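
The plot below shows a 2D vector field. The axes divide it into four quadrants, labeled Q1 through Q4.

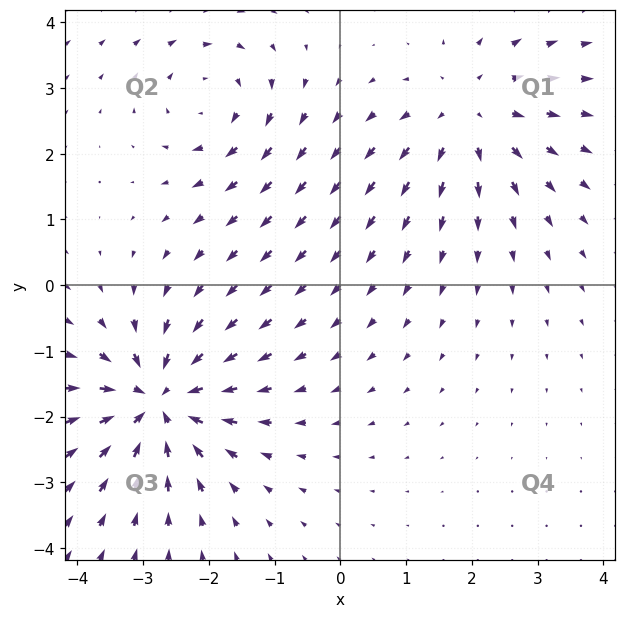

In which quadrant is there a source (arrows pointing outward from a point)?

The source sits at approximately (2.0, 2.6), which lies in quadrant Q1. The divergence there is about +4, positive as expected for a source.

Q1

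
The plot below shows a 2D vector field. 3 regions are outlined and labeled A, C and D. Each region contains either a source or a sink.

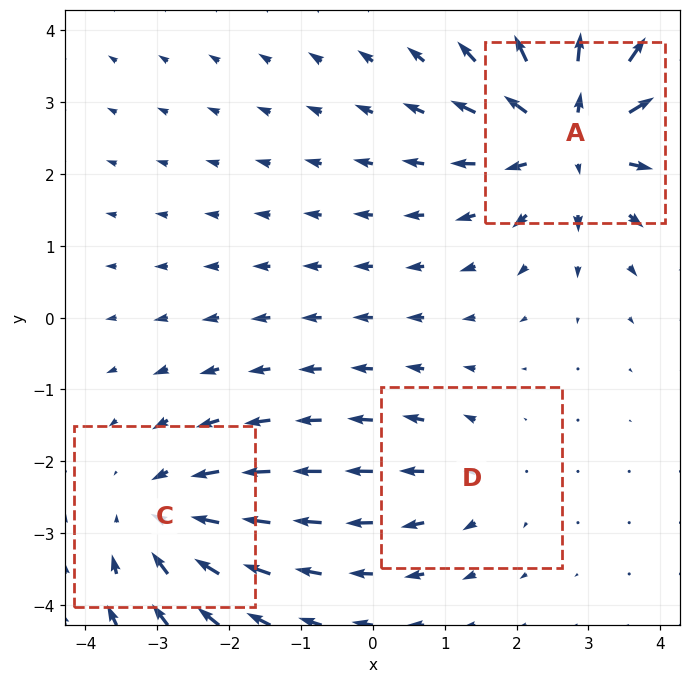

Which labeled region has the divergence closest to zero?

D

Divergence at each region's feature centre — A: about +5, C: about -3, D: about +2. Region D is closest to zero.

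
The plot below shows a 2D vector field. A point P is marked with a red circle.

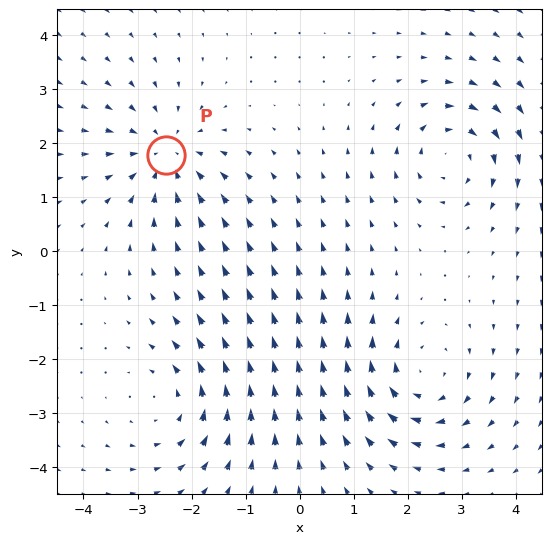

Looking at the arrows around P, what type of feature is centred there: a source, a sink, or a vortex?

sink

At P (-2.5, 1.8) the arrows converge inward. Divergence about -5, curl ≈0 — negative divergence with near-zero curl is a sink.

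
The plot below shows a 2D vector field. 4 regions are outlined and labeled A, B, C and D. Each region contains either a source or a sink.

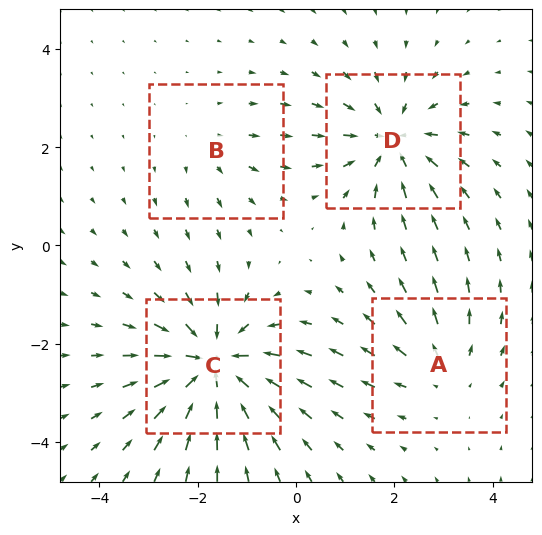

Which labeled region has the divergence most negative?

Divergence at each region's feature centre — A: about +3, B: about +2, C: about -7, D: about -5. Region C is most negative.

C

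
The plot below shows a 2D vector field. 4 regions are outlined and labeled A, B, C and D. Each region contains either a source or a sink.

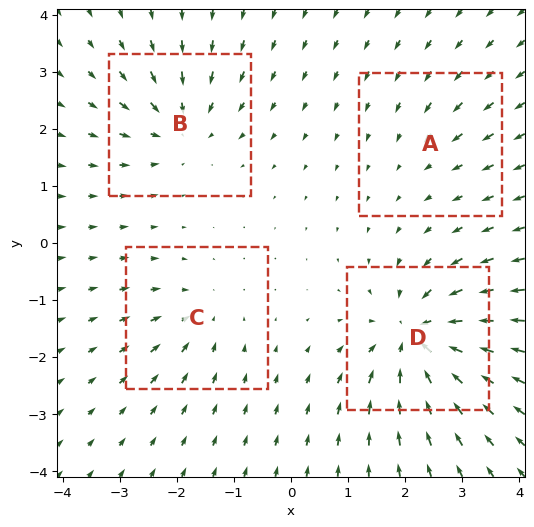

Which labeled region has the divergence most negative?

Divergence at each region's feature centre — A: about -2, B: about -5, C: about -4, D: about -9. Region D is most negative.

D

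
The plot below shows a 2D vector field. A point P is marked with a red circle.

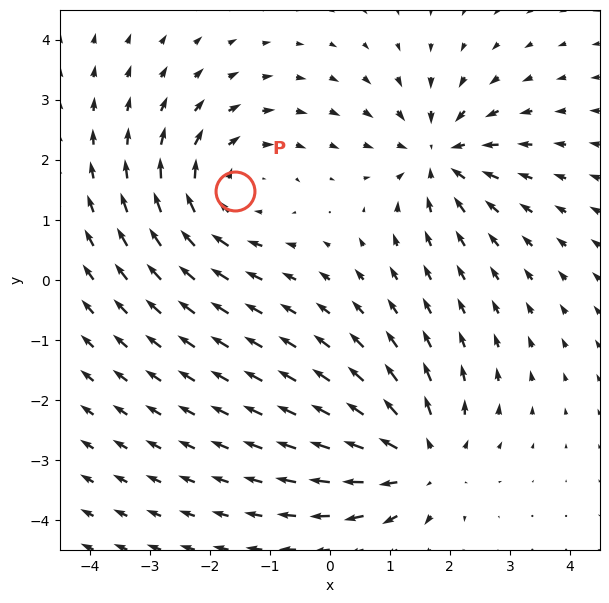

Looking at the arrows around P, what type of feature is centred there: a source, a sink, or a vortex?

At P (-1.6, 1.5) the arrows circulate clockwise. Divergence ≈0, curl about -4 — near-zero divergence with nonzero curl is a vortex.

vortex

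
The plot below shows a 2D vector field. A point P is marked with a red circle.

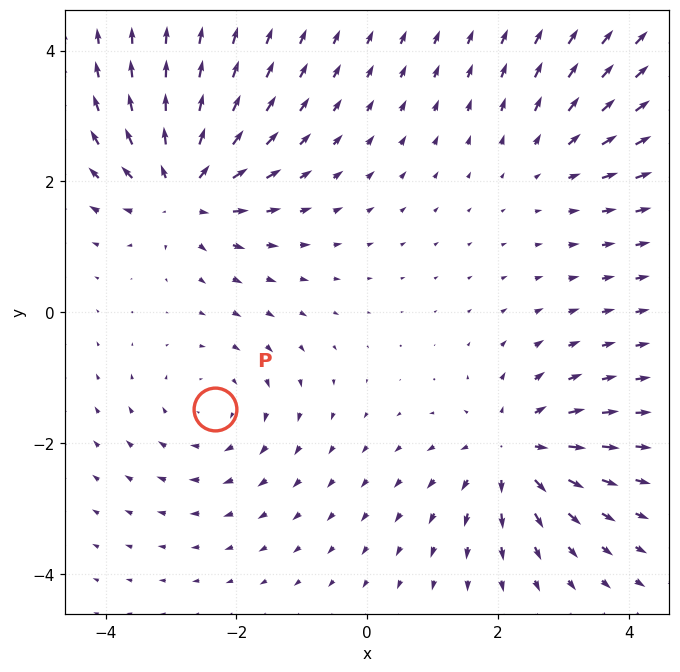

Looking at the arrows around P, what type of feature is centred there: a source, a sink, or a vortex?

At P (-2.3, -1.5) the arrows circulate clockwise. Divergence ≈0, curl about -3 — near-zero divergence with nonzero curl is a vortex.

vortex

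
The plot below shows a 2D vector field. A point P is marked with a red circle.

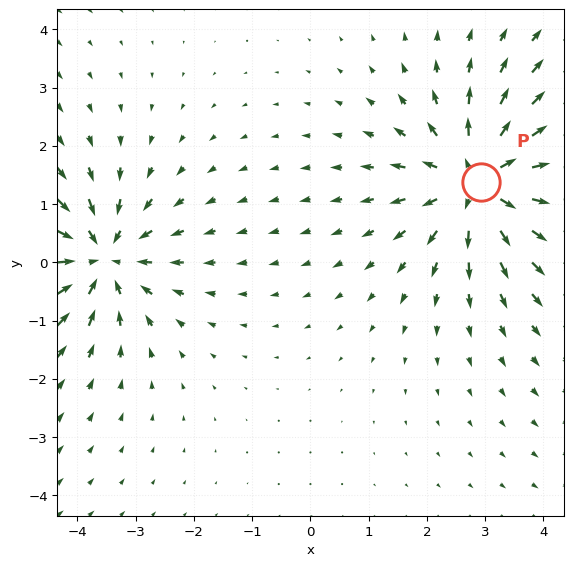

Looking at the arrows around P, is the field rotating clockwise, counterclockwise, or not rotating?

not rotating

Near P at (2.9, 1.4) the arrows show no circulation. The curl there is ≈0.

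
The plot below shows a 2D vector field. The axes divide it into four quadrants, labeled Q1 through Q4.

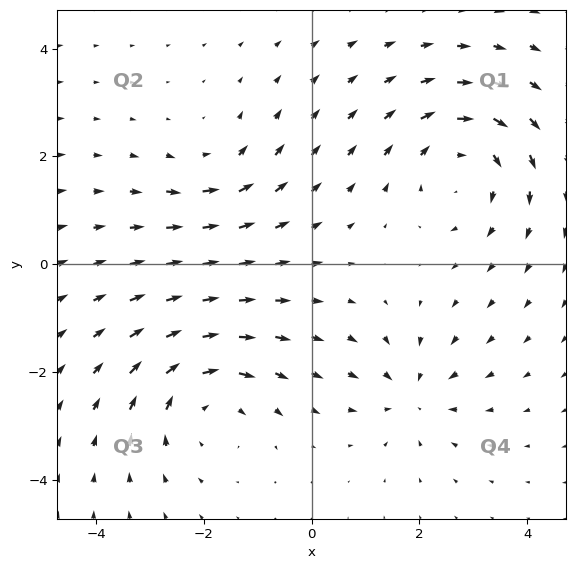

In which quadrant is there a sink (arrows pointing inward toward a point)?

Q4

The sink sits at approximately (1.9, -2.4), which lies in quadrant Q4. The divergence there is about -4, negative as expected for a sink.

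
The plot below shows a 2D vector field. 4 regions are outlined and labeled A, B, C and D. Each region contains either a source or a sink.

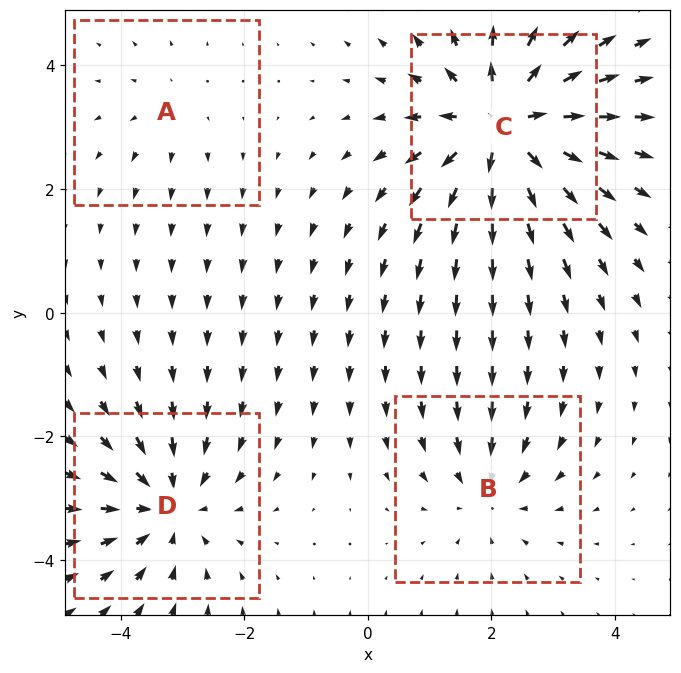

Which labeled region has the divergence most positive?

Divergence at each region's feature centre — A: about +2, B: about -3, C: about +7, D: about -4. Region C is most positive.

C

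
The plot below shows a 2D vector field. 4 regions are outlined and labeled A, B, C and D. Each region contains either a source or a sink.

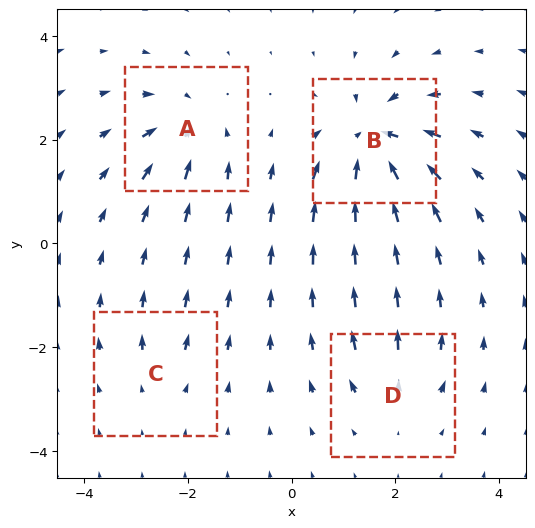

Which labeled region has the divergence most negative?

Divergence at each region's feature centre — A: about -6, B: about -9, C: about +3, D: about +4. Region B is most negative.

B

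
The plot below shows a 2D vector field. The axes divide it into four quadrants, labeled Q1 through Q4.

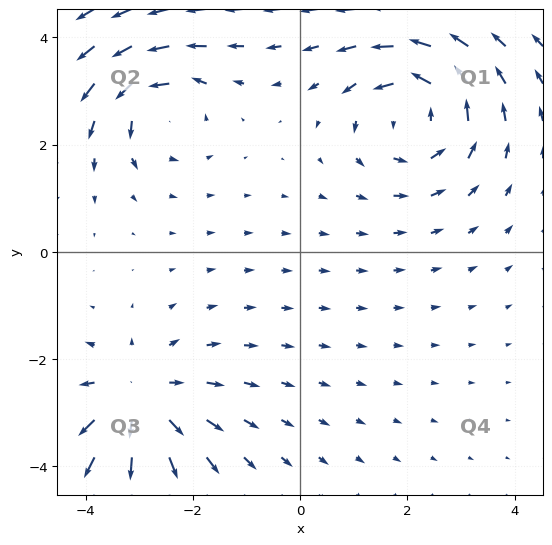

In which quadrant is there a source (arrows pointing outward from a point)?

Q3

The source sits at approximately (-3.1, -2.8), which lies in quadrant Q3. The divergence there is about +3, positive as expected for a source.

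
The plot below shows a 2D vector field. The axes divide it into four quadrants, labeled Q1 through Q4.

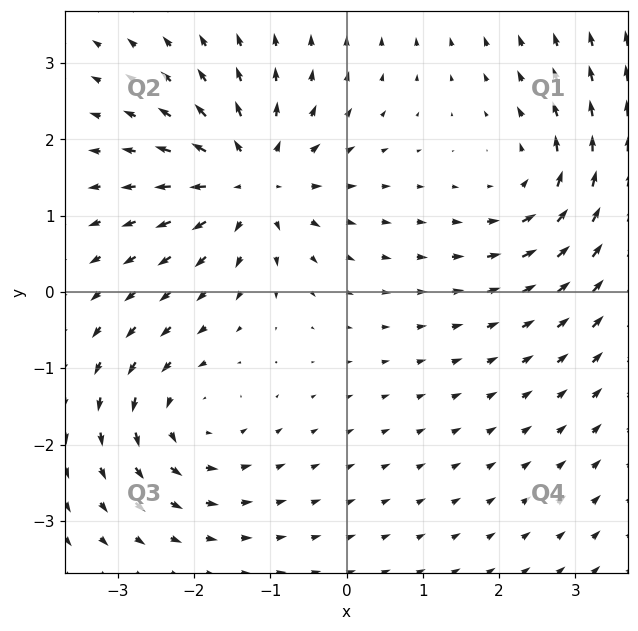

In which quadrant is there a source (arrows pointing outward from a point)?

Q2

The source sits at approximately (-1.2, 1.5), which lies in quadrant Q2. The divergence there is about +6, positive as expected for a source.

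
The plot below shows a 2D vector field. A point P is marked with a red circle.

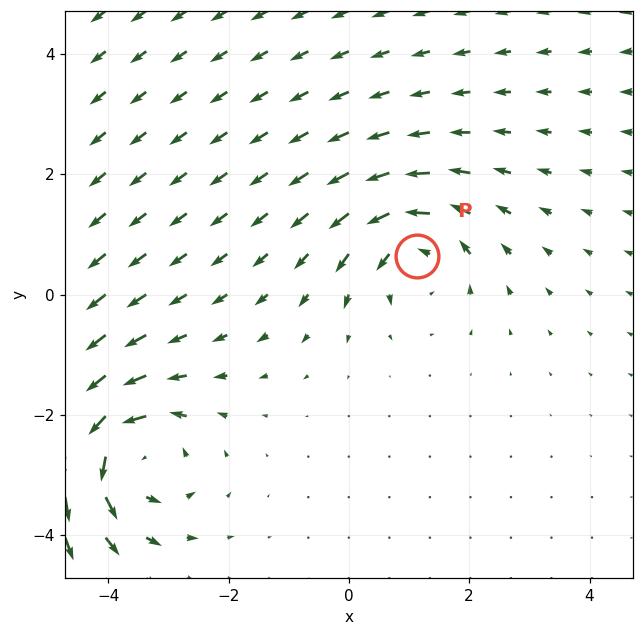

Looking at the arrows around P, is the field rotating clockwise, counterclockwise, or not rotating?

Near P at (1.1, 0.6) the arrows circulate counterclockwise. The curl (z-component) there is about +4; positive curl means counterclockwise rotation.

counterclockwise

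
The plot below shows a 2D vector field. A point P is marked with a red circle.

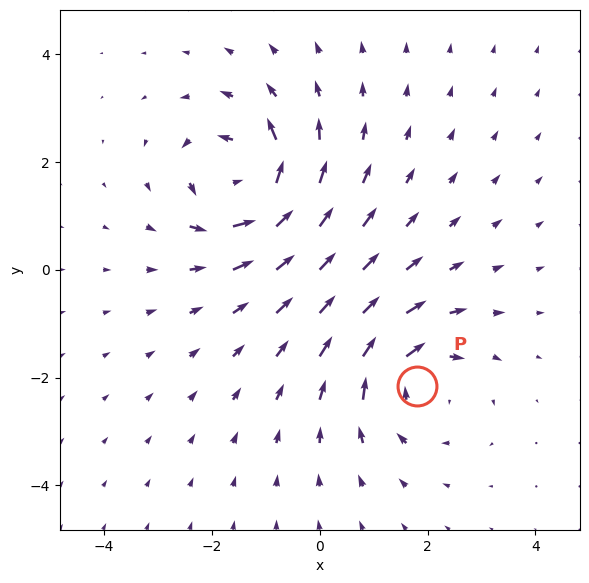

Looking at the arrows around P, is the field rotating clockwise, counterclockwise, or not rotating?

Near P at (1.8, -2.2) the arrows circulate clockwise. The curl (z-component) there is about -4; negative curl means clockwise rotation.

clockwise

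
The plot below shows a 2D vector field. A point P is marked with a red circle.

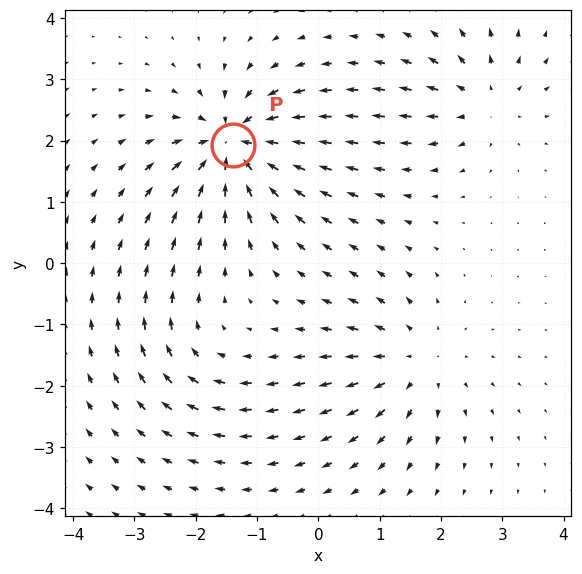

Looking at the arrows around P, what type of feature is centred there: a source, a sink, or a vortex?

At P (-1.4, 1.9) the arrows converge inward. Divergence about -7, curl ≈0 — negative divergence with near-zero curl is a sink.

sink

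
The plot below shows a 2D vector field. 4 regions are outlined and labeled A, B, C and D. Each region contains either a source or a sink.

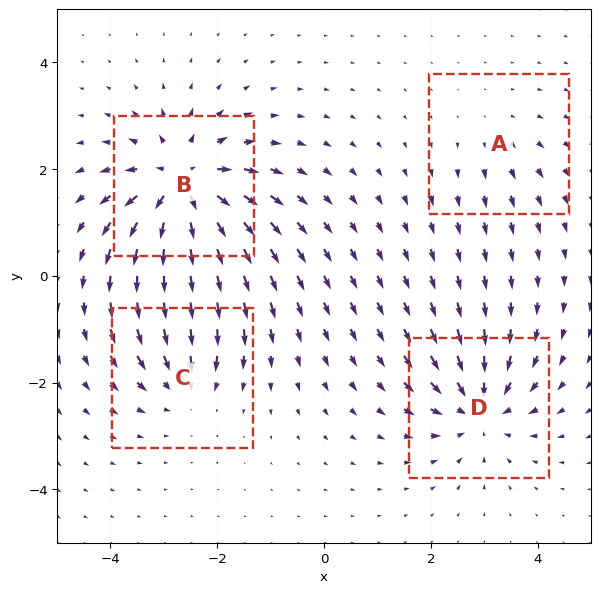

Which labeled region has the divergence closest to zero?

Divergence at each region's feature centre — A: about +2, B: about +8, C: about -4, D: about -5. Region A is closest to zero.

A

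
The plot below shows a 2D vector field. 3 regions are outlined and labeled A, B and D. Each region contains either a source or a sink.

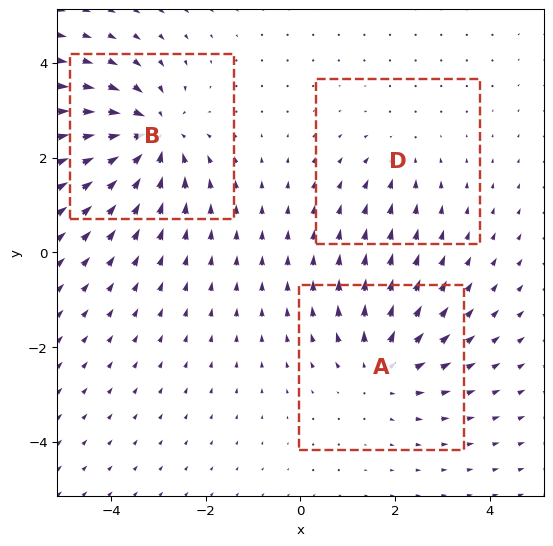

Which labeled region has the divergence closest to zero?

D

Divergence at each region's feature centre — A: about +3, B: about -4, D: about -2. Region D is closest to zero.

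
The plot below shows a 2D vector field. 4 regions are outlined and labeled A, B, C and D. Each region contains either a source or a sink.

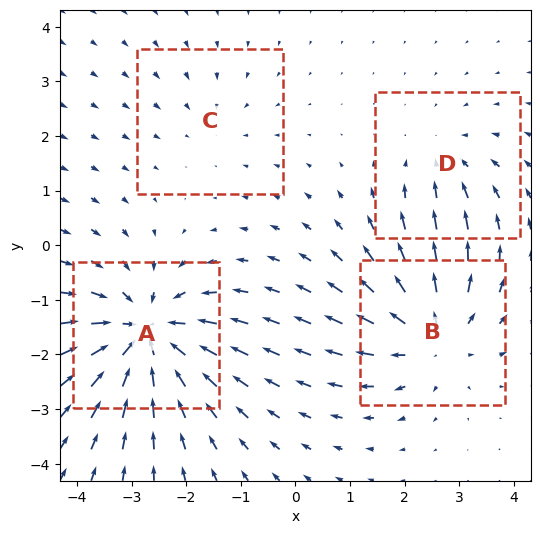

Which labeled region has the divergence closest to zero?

C

Divergence at each region's feature centre — A: about -6, B: about +5, C: about -2, D: about -3. Region C is closest to zero.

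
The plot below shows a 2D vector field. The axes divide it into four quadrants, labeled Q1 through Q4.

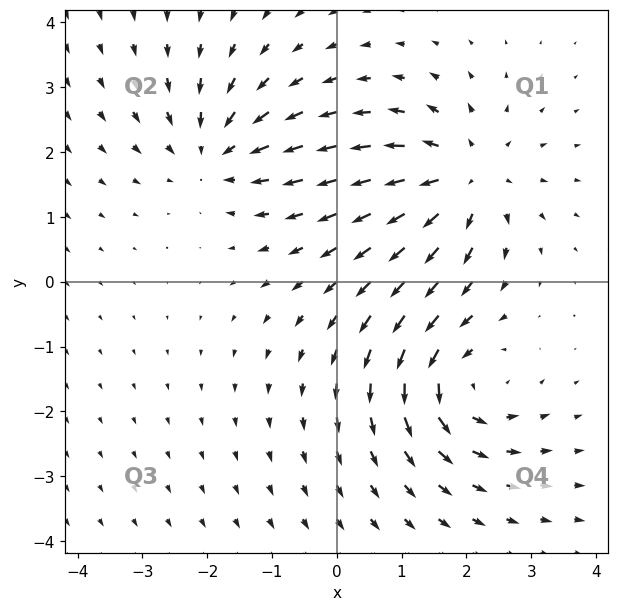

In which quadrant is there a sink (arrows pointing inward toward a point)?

The sink sits at approximately (-1.9, 2.0), which lies in quadrant Q2. The divergence there is about -4, negative as expected for a sink.

Q2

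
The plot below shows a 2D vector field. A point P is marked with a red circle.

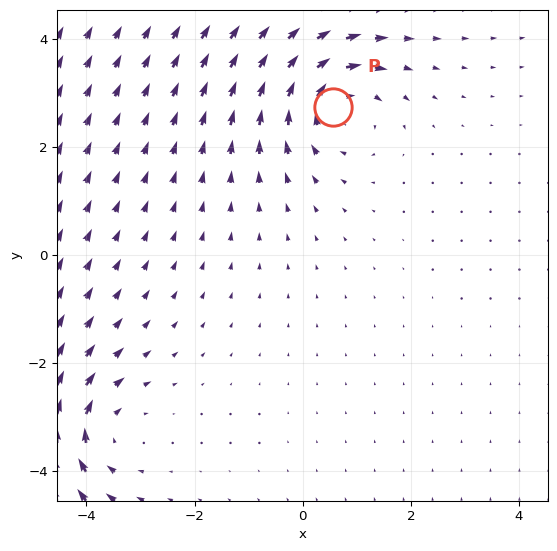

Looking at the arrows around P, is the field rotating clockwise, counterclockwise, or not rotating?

Near P at (0.6, 2.7) the arrows circulate clockwise. The curl (z-component) there is about -4; negative curl means clockwise rotation.

clockwise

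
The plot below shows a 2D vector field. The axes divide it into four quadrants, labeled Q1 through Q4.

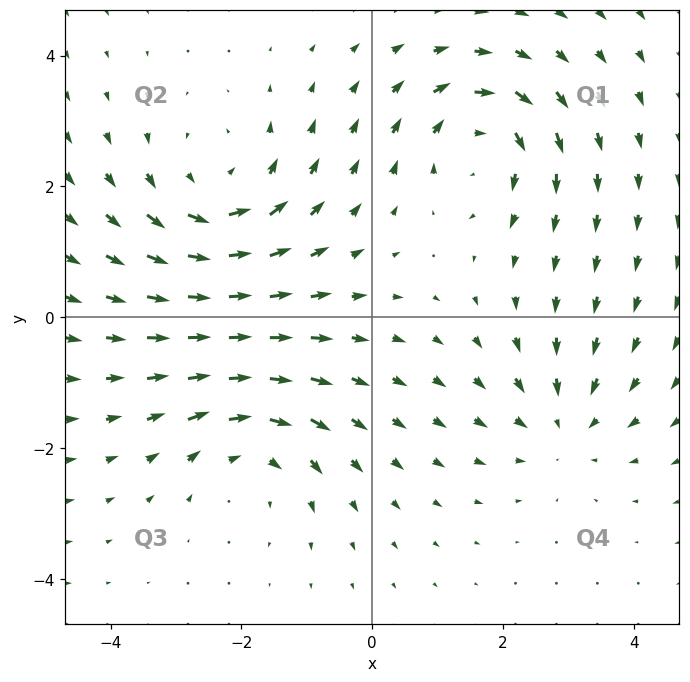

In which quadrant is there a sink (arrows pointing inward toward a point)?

The sink sits at approximately (2.9, -1.6), which lies in quadrant Q4. The divergence there is about -3, negative as expected for a sink.

Q4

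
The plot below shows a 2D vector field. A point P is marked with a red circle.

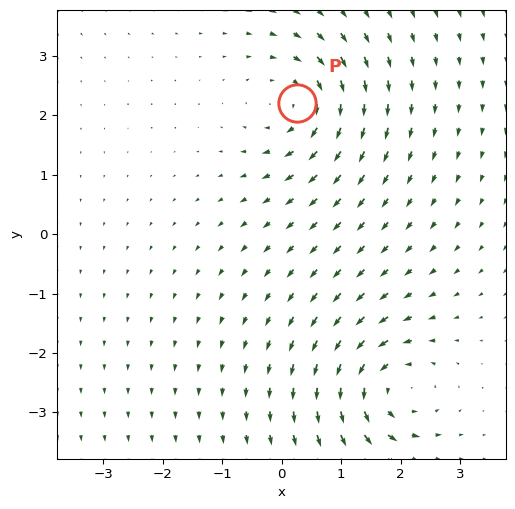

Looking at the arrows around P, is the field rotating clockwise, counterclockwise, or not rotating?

Near P at (0.3, 2.2) the arrows circulate clockwise. The curl (z-component) there is about -3; negative curl means clockwise rotation.

clockwise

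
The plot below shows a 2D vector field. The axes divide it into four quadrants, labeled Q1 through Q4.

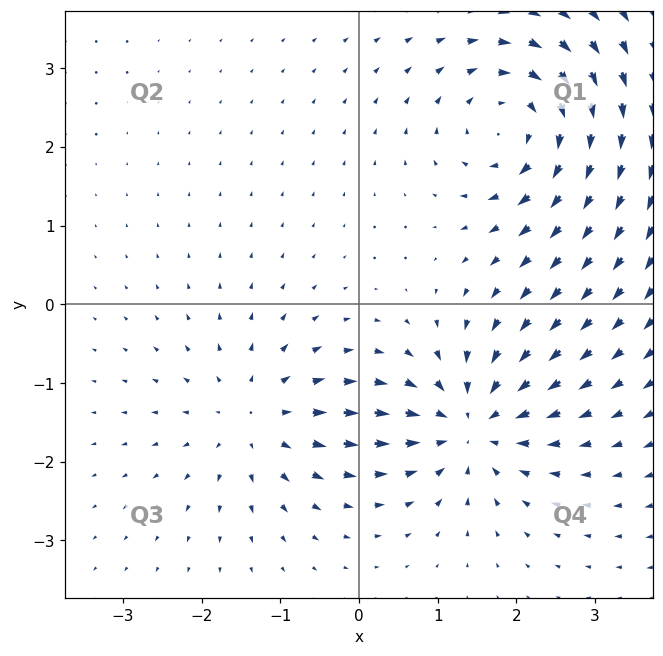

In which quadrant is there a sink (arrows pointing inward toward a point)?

Q4

The sink sits at approximately (1.4, -1.5), which lies in quadrant Q4. The divergence there is about -5, negative as expected for a sink.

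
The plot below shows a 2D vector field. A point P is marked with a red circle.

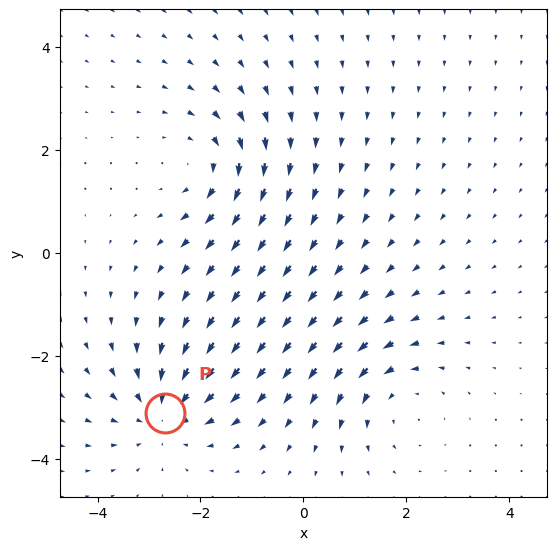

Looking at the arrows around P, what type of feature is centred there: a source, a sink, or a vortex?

sink

At P (-2.7, -3.1) the arrows converge inward. Divergence about -5, curl ≈0 — negative divergence with near-zero curl is a sink.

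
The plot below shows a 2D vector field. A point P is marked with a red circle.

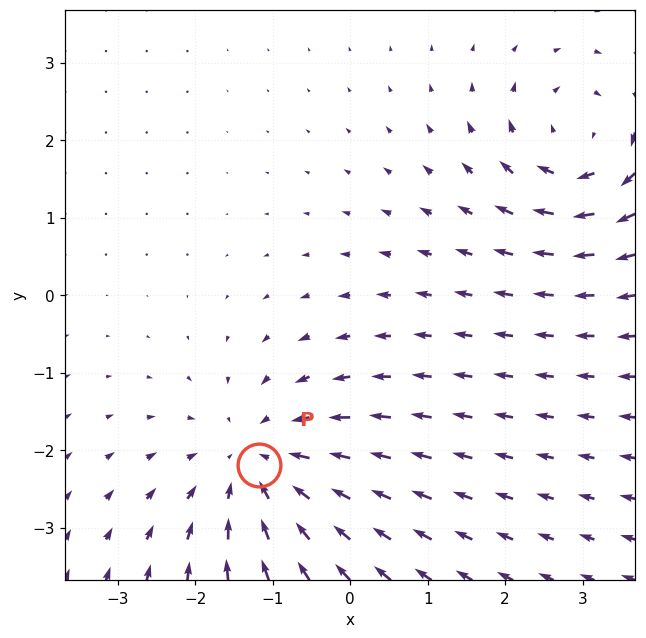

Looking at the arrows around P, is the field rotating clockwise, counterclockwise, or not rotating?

not rotating

Near P at (-1.2, -2.2) the arrows show no circulation. The curl there is ≈0.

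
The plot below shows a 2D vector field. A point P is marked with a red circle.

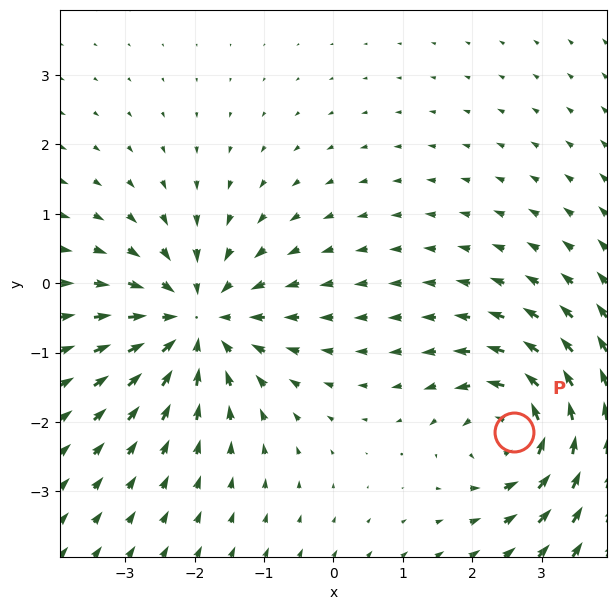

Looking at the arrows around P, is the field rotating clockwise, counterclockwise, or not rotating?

counterclockwise

Near P at (2.6, -2.1) the arrows circulate counterclockwise. The curl (z-component) there is about +4; positive curl means counterclockwise rotation.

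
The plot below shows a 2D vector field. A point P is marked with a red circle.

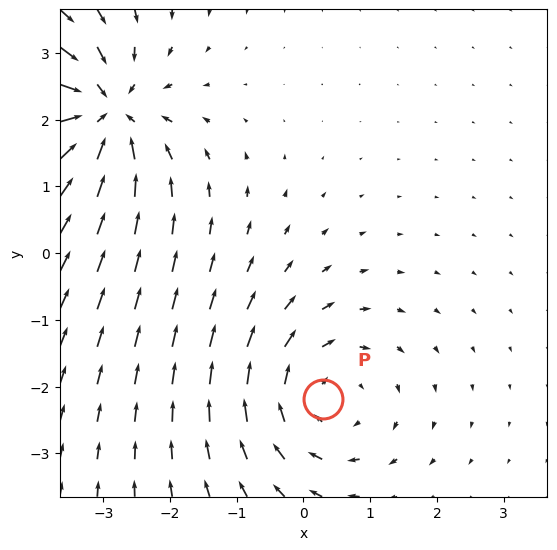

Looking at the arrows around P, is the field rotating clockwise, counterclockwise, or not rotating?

clockwise

Near P at (0.3, -2.2) the arrows circulate clockwise. The curl (z-component) there is about -3; negative curl means clockwise rotation.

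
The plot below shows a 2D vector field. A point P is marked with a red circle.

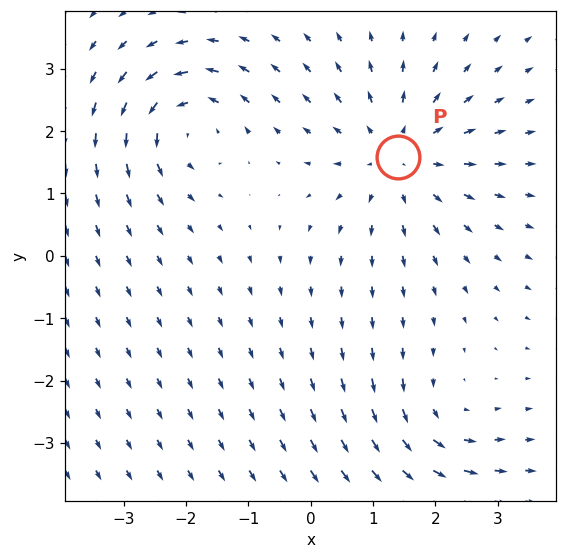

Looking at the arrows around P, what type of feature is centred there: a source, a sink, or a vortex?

At P (1.4, 1.6) the arrows spread outward. Divergence about +4, curl ≈0 — positive divergence with near-zero curl is a source.

source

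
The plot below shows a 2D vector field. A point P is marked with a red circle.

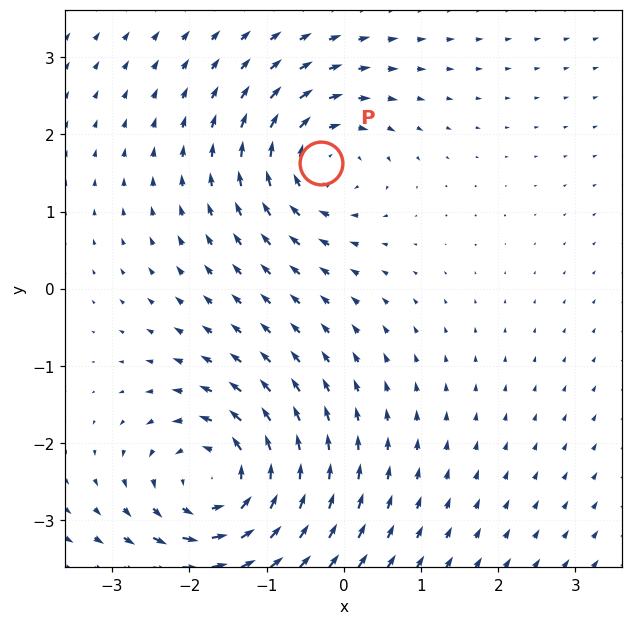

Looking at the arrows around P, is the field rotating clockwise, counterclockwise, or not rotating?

Near P at (-0.3, 1.6) the arrows circulate clockwise. The curl (z-component) there is about -5; negative curl means clockwise rotation.

clockwise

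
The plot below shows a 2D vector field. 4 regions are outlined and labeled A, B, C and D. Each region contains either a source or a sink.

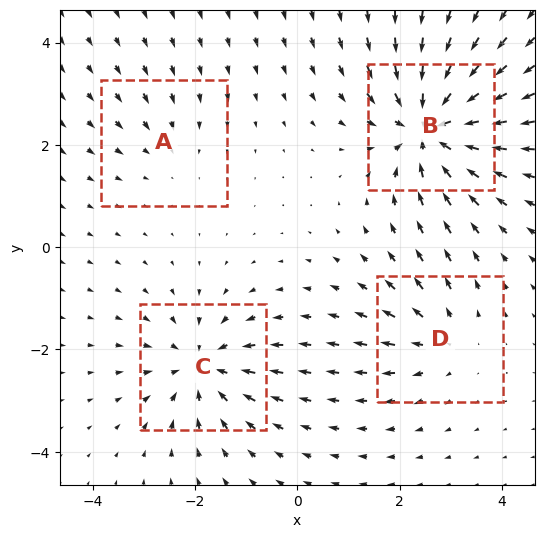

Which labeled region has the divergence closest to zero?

Divergence at each region's feature centre — A: about -2, B: about -8, C: about -5, D: about +4. Region A is closest to zero.

A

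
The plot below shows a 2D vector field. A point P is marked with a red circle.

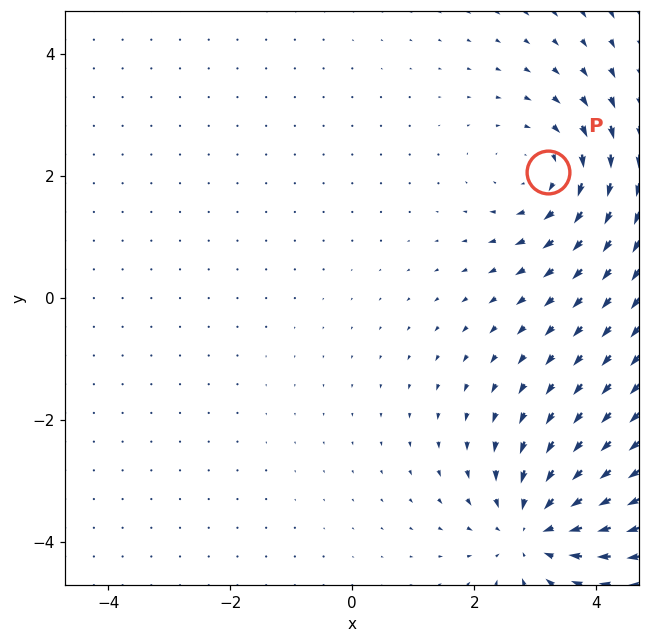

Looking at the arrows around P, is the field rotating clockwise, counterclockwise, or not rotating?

Near P at (3.2, 2.1) the arrows circulate clockwise. The curl (z-component) there is about -4; negative curl means clockwise rotation.

clockwise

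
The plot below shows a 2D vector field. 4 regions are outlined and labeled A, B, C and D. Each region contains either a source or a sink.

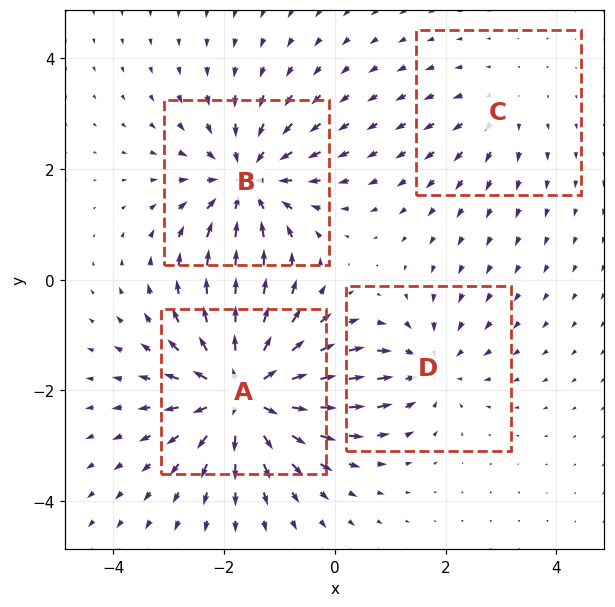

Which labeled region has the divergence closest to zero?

C

Divergence at each region's feature centre — A: about +7, B: about -5, C: about +2, D: about -4. Region C is closest to zero.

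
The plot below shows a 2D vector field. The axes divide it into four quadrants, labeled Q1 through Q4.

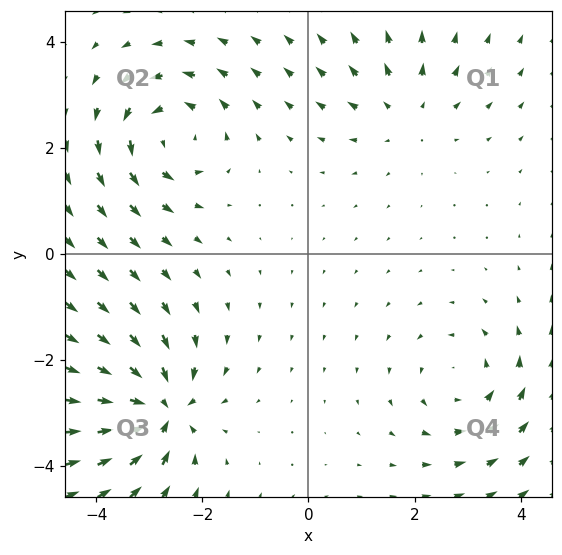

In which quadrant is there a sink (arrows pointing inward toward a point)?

Q3

The sink sits at approximately (-2.8, -2.9), which lies in quadrant Q3. The divergence there is about -7, negative as expected for a sink.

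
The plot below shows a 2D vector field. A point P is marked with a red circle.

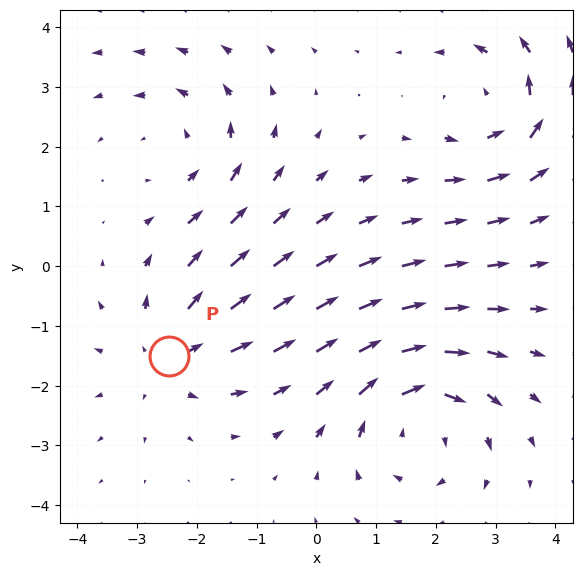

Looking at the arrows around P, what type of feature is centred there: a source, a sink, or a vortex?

At P (-2.5, -1.5) the arrows spread outward. Divergence about +3, curl ≈0 — positive divergence with near-zero curl is a source.

source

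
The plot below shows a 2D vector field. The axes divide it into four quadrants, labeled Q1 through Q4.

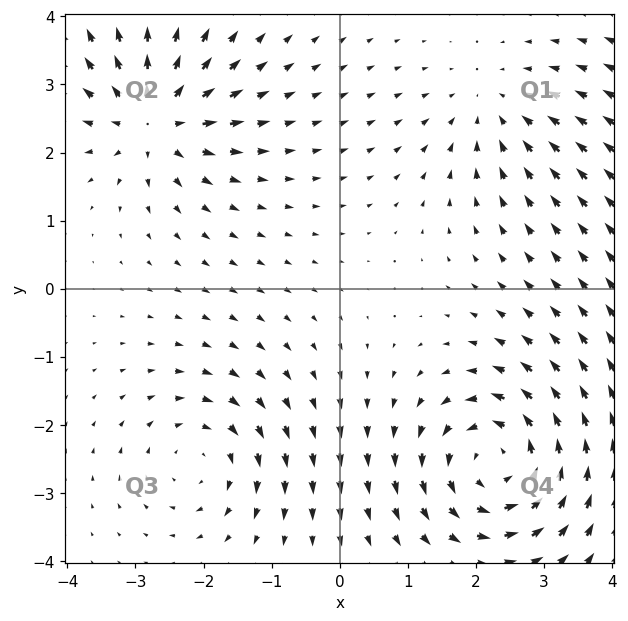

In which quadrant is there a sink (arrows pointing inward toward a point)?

Q1

The sink sits at approximately (2.2, 2.7), which lies in quadrant Q1. The divergence there is about -3, negative as expected for a sink.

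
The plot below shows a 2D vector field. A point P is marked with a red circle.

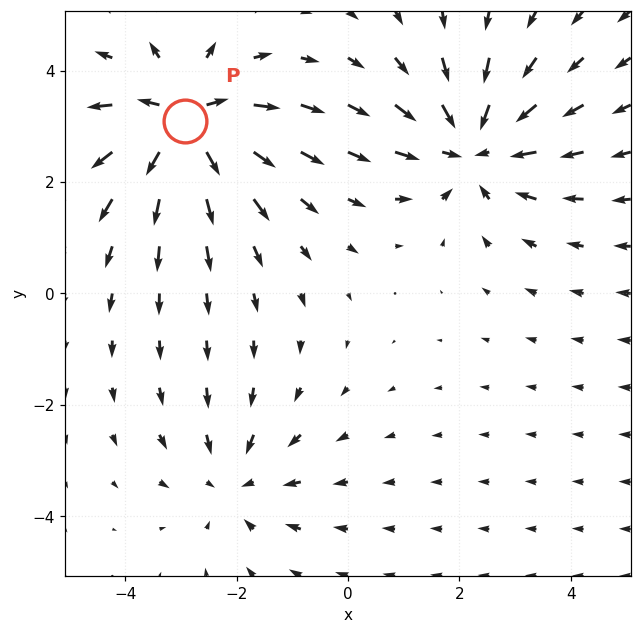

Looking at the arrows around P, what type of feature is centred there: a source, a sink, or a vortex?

source

At P (-2.9, 3.1) the arrows spread outward. Divergence about +6, curl ≈0 — positive divergence with near-zero curl is a source.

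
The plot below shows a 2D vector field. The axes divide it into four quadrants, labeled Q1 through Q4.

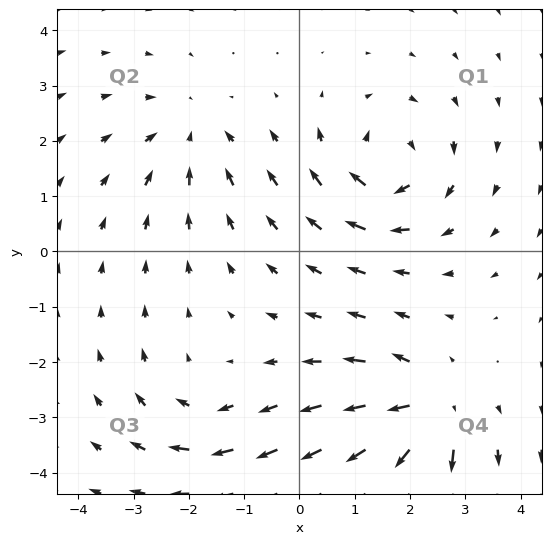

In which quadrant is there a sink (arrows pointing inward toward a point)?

Q2

The sink sits at approximately (-1.9, 2.1), which lies in quadrant Q2. The divergence there is about -3, negative as expected for a sink.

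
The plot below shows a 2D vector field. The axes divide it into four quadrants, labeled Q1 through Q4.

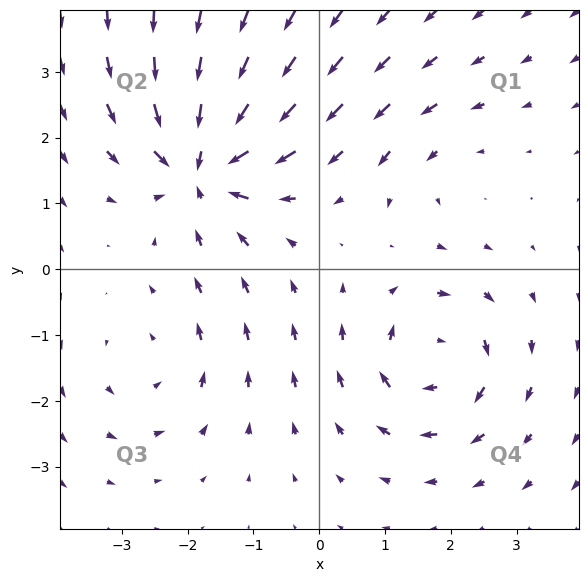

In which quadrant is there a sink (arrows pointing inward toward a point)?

The sink sits at approximately (-1.8, 1.6), which lies in quadrant Q2. The divergence there is about -7, negative as expected for a sink.

Q2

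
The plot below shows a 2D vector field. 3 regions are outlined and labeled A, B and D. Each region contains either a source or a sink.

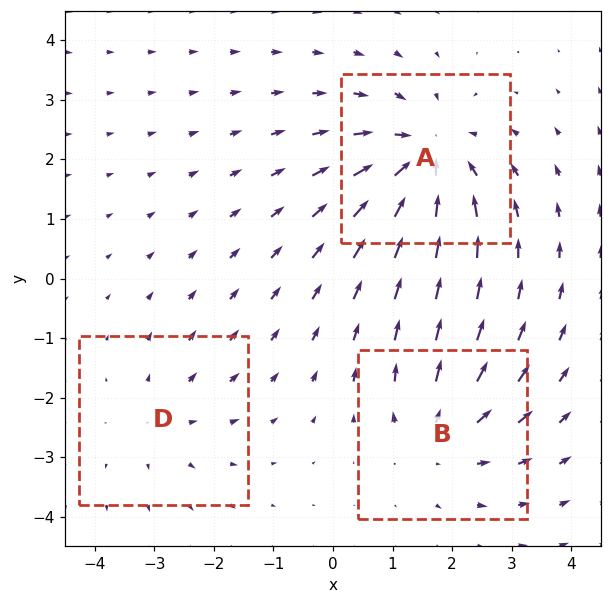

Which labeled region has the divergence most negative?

A

Divergence at each region's feature centre — A: about -4, B: about +3, D: about +2. Region A is most negative.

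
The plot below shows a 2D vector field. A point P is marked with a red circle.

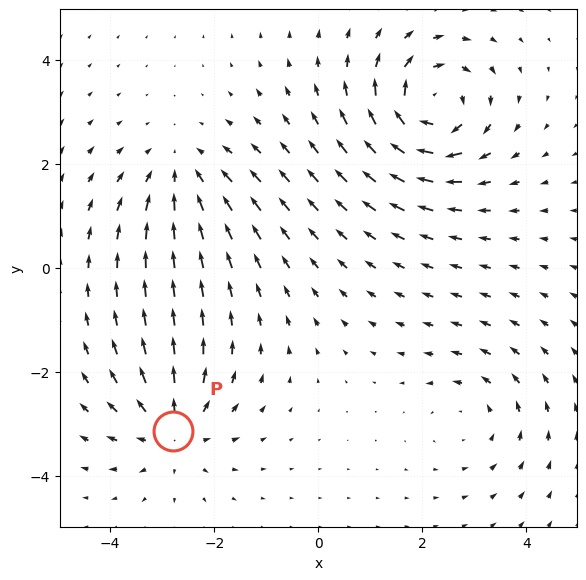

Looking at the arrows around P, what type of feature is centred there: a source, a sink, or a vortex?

source

At P (-2.8, -3.1) the arrows spread outward. Divergence about +4, curl ≈0 — positive divergence with near-zero curl is a source.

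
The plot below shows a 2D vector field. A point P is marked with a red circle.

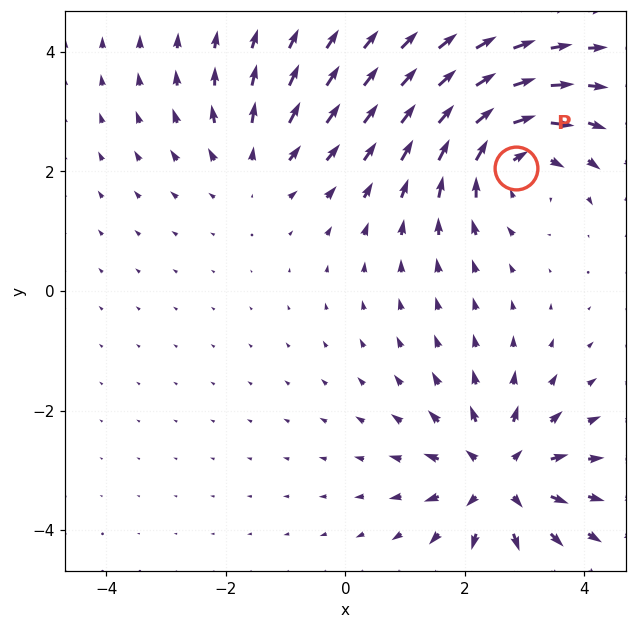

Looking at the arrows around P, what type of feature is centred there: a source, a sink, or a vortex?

vortex

At P (2.9, 2.0) the arrows circulate clockwise. Divergence ≈0, curl about -5 — near-zero divergence with nonzero curl is a vortex.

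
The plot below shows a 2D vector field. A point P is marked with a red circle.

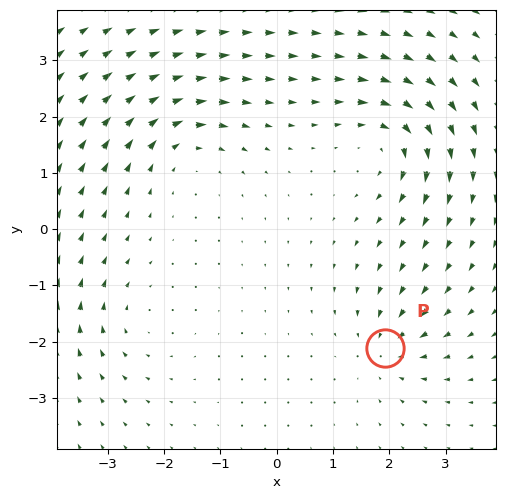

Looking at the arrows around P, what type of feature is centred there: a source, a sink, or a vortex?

At P (1.9, -2.1) the arrows converge inward. Divergence about -4, curl ≈0 — negative divergence with near-zero curl is a sink.

sink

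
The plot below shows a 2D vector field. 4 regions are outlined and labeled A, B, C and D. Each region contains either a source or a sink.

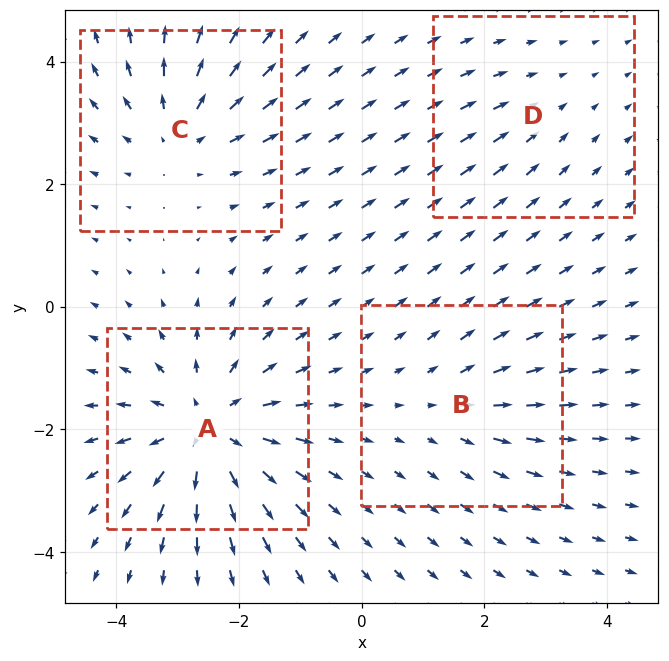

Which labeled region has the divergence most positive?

Divergence at each region's feature centre — A: about +7, B: about +3, C: about +4, D: about -2. Region A is most positive.

A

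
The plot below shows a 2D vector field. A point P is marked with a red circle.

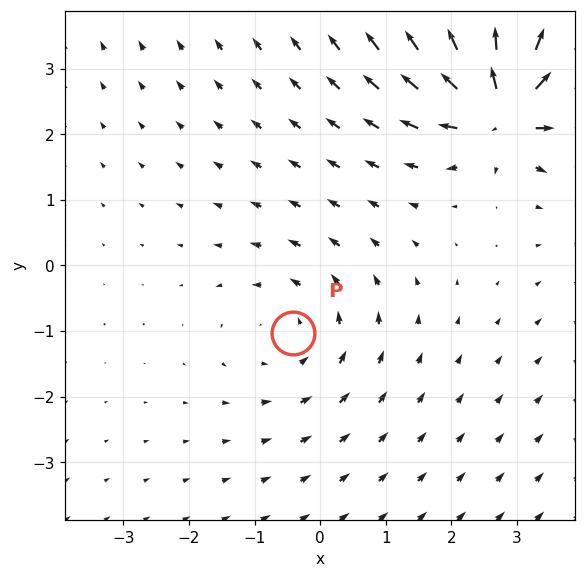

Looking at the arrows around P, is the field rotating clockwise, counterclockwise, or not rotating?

counterclockwise

Near P at (-0.4, -1.0) the arrows circulate counterclockwise. The curl (z-component) there is about +2; positive curl means counterclockwise rotation.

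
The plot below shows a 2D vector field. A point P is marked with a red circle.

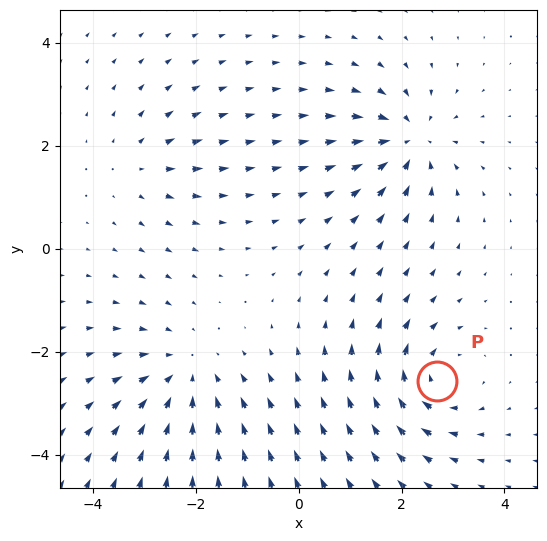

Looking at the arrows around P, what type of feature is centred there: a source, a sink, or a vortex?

vortex

At P (2.7, -2.6) the arrows circulate clockwise. Divergence ≈0, curl about -5 — near-zero divergence with nonzero curl is a vortex.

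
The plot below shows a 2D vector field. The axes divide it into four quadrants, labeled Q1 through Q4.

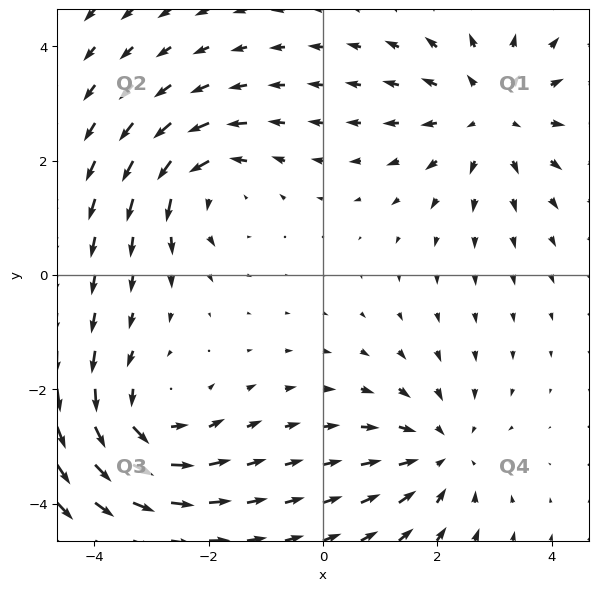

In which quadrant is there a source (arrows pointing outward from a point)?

The source sits at approximately (2.9, 2.8), which lies in quadrant Q1. The divergence there is about +4, positive as expected for a source.

Q1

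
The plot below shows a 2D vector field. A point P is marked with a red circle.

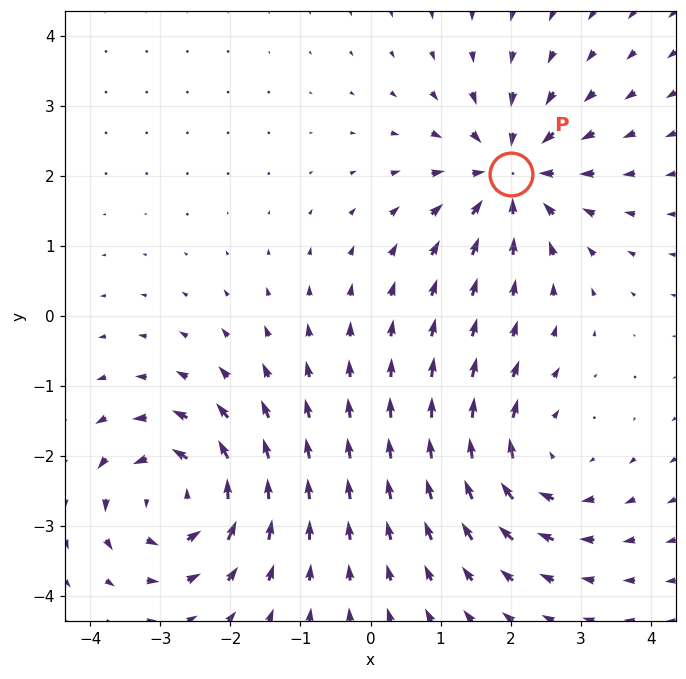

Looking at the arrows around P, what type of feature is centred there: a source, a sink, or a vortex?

sink

At P (2.0, 2.0) the arrows converge inward. Divergence about -4, curl ≈0 — negative divergence with near-zero curl is a sink.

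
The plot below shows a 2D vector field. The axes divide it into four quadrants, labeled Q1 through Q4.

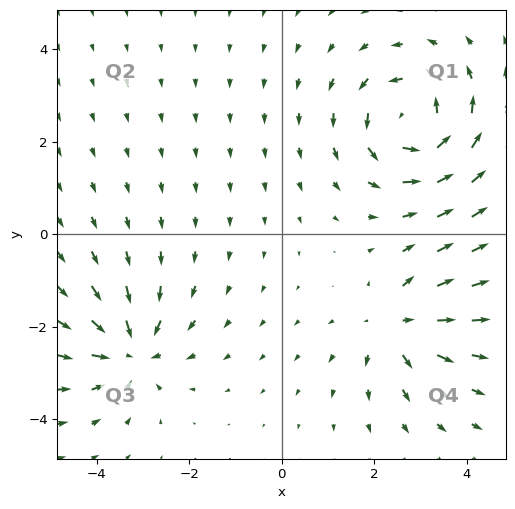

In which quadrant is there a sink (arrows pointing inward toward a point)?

Q3

The sink sits at approximately (-3.3, -2.5), which lies in quadrant Q3. The divergence there is about -5, negative as expected for a sink.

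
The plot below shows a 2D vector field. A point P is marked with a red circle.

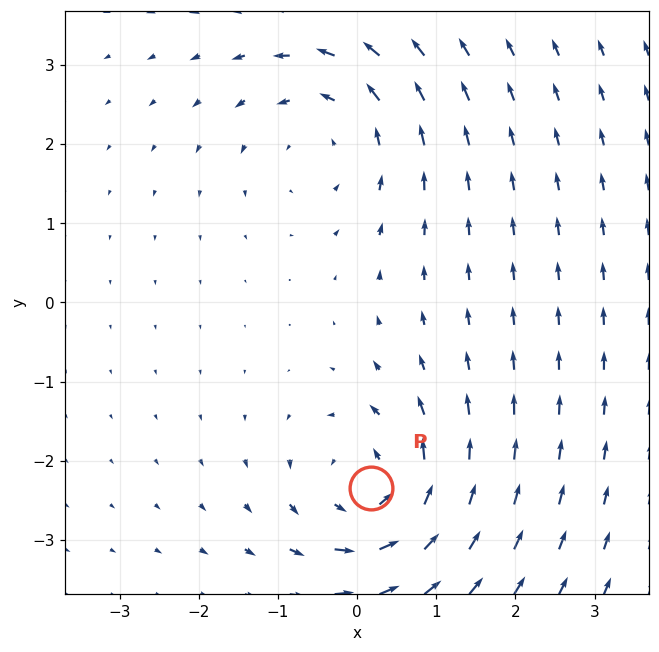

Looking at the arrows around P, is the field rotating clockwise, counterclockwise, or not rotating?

Near P at (0.2, -2.3) the arrows circulate counterclockwise. The curl (z-component) there is about +7; positive curl means counterclockwise rotation.

counterclockwise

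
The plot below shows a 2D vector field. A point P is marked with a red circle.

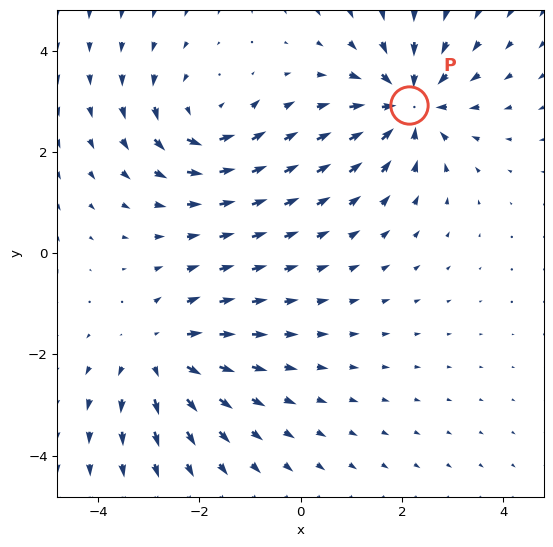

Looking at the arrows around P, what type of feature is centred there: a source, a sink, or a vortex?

sink

At P (2.1, 2.9) the arrows converge inward. Divergence about -5, curl ≈0 — negative divergence with near-zero curl is a sink.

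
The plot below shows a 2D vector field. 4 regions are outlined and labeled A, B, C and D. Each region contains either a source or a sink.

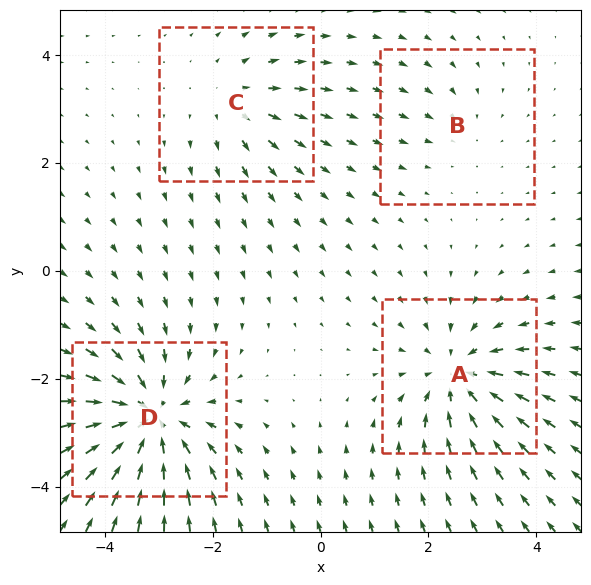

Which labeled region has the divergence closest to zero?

Divergence at each region's feature centre — A: about -5, B: about -2, C: about +3, D: about -7. Region B is closest to zero.

B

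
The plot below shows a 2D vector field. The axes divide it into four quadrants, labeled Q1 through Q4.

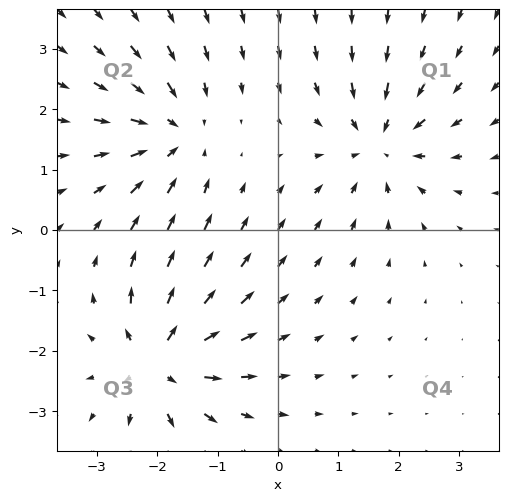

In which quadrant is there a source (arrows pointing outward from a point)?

The source sits at approximately (-2.0, -2.2), which lies in quadrant Q3. The divergence there is about +7, positive as expected for a source.

Q3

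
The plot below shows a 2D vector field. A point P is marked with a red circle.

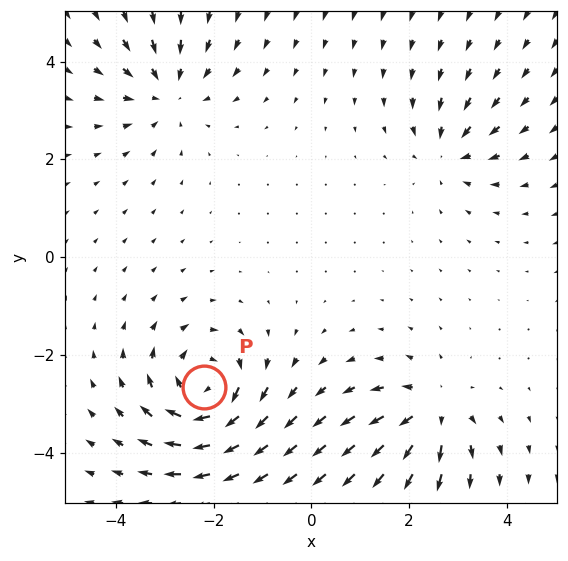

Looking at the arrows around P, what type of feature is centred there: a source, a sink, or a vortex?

At P (-2.2, -2.7) the arrows circulate clockwise. Divergence ≈0, curl about -6 — near-zero divergence with nonzero curl is a vortex.

vortex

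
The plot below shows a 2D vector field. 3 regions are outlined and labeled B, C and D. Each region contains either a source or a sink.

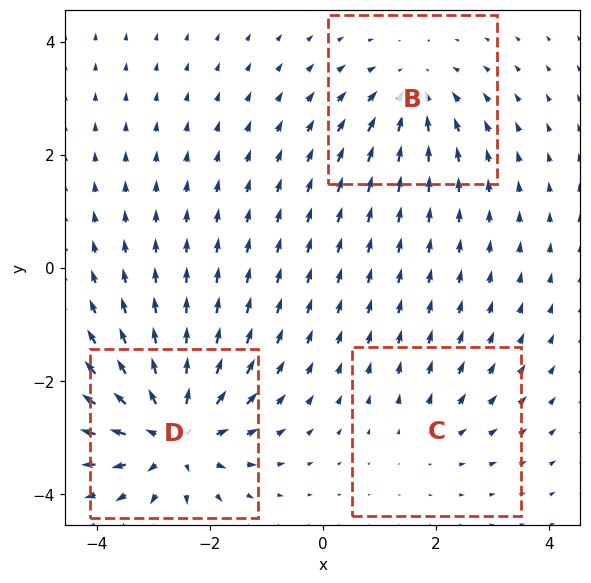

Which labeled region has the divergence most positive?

D

Divergence at each region's feature centre — B: about -3, C: about +2, D: about +5. Region D is most positive.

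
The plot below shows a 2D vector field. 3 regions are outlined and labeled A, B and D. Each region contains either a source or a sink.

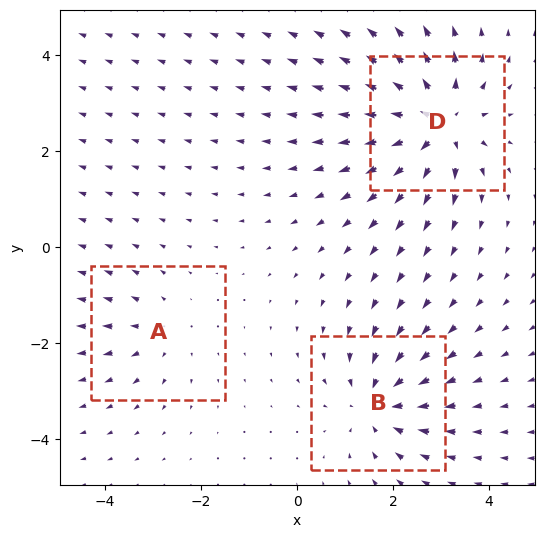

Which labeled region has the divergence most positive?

Divergence at each region's feature centre — A: about +2, B: about -4, D: about +5. Region D is most positive.

D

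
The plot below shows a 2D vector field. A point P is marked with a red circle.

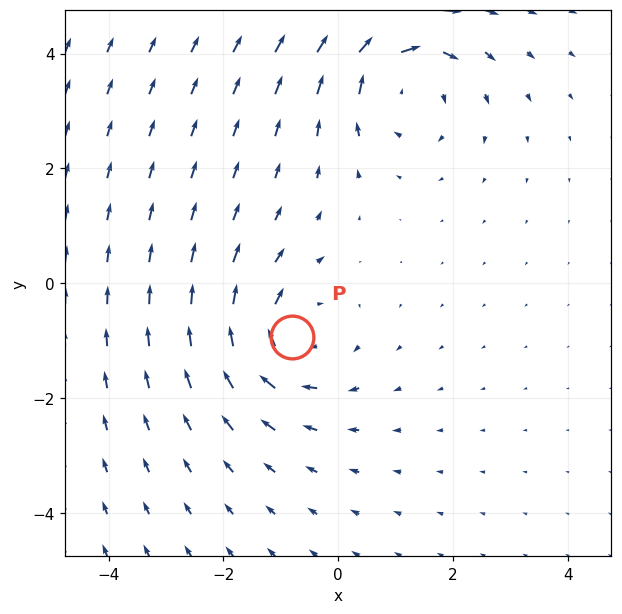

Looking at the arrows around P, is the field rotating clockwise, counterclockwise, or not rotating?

Near P at (-0.8, -0.9) the arrows circulate clockwise. The curl (z-component) there is about -3; negative curl means clockwise rotation.

clockwise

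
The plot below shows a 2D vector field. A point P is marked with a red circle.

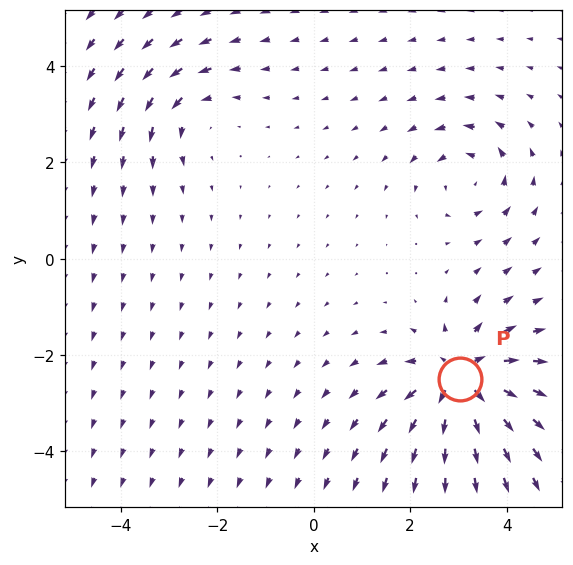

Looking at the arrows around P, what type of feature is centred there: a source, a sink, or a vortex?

source

At P (3.0, -2.5) the arrows spread outward. Divergence about +6, curl ≈0 — positive divergence with near-zero curl is a source.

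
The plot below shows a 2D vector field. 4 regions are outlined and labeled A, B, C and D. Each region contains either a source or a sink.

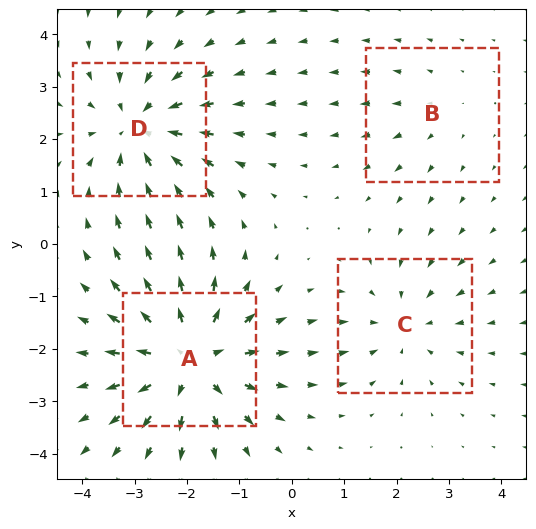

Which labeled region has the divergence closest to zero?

Divergence at each region's feature centre — A: about +6, B: about +2, C: about -3, D: about -5. Region B is closest to zero.

B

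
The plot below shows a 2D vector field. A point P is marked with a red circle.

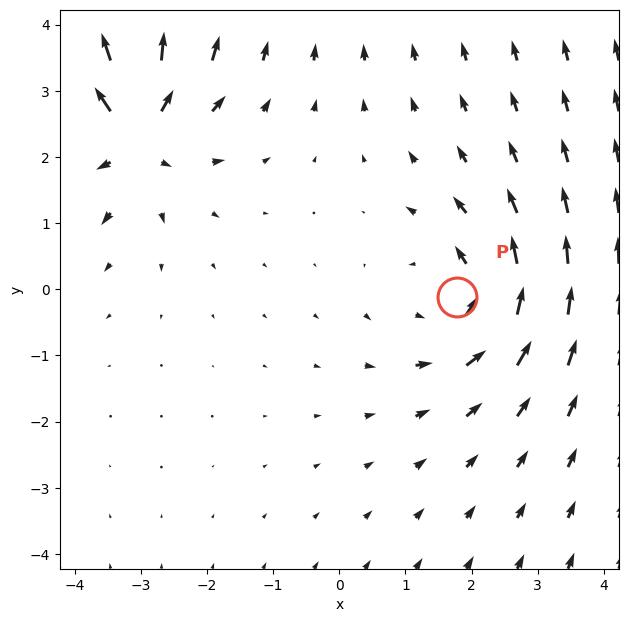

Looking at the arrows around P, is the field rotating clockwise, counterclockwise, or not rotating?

Near P at (1.8, -0.1) the arrows circulate counterclockwise. The curl (z-component) there is about +3; positive curl means counterclockwise rotation.

counterclockwise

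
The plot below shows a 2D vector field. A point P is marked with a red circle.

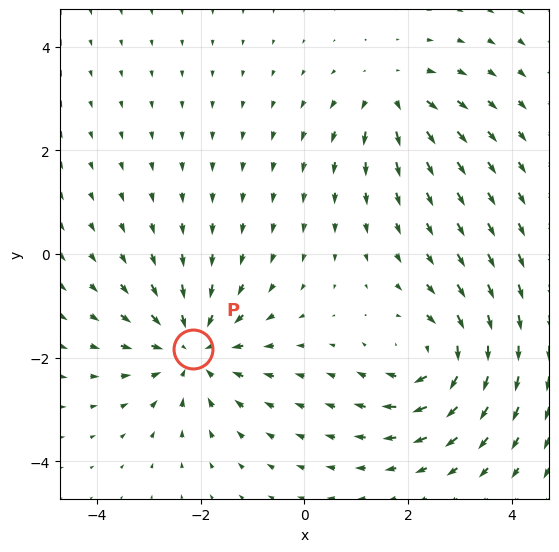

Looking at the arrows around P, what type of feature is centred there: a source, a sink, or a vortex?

At P (-2.2, -1.8) the arrows converge inward. Divergence about -4, curl ≈0 — negative divergence with near-zero curl is a sink.

sink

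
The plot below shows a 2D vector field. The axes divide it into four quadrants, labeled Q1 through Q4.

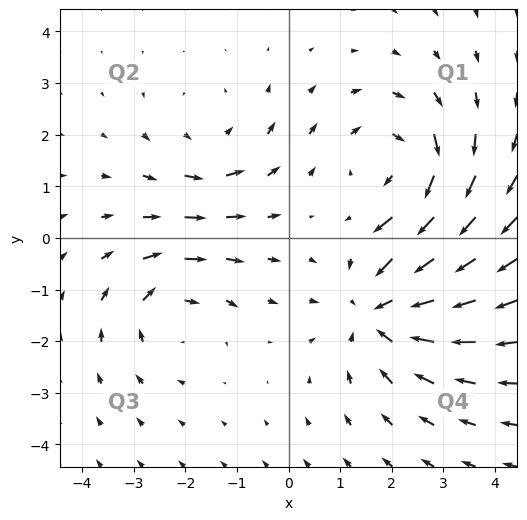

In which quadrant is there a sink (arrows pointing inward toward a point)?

Q4

The sink sits at approximately (1.8, -1.4), which lies in quadrant Q4. The divergence there is about -4, negative as expected for a sink.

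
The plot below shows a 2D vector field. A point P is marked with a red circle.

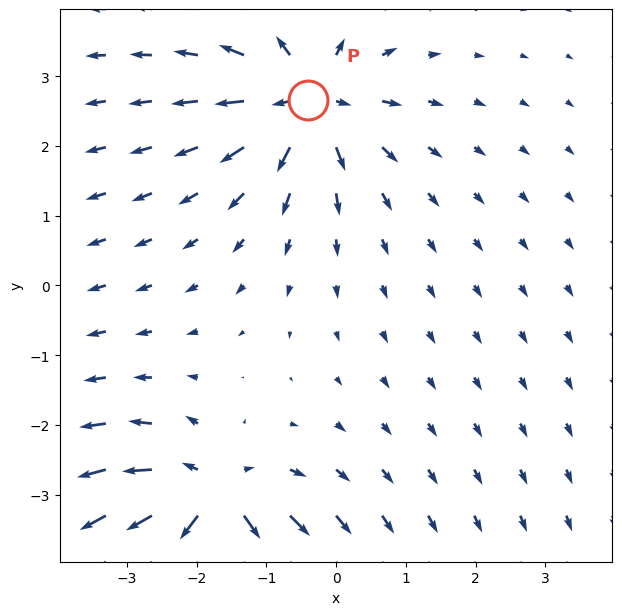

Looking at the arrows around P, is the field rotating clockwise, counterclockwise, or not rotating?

not rotating

Near P at (-0.4, 2.7) the arrows show no circulation. The curl there is ≈0.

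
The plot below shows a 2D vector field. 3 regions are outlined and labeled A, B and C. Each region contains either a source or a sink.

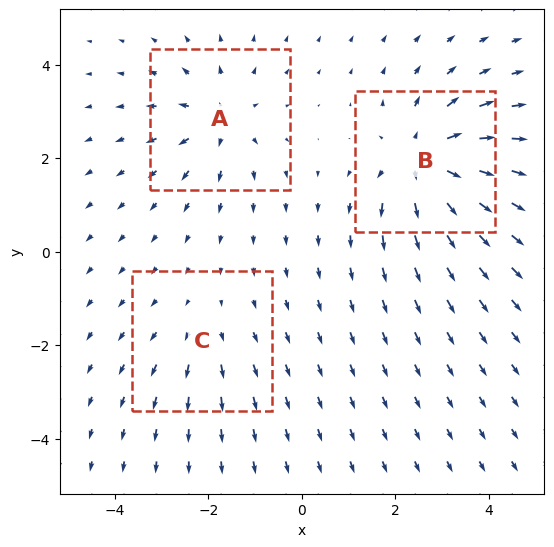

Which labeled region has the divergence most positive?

B

Divergence at each region's feature centre — A: about +4, B: about +5, C: about +2. Region B is most positive.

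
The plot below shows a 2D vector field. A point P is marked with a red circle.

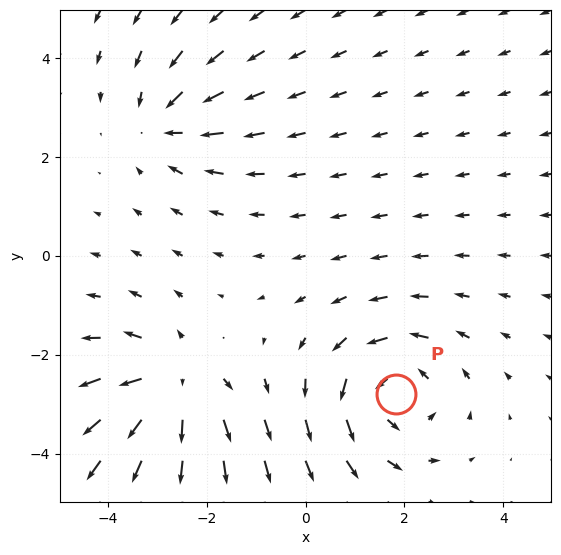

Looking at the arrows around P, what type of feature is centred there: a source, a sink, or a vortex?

vortex

At P (1.8, -2.8) the arrows circulate counterclockwise. Divergence ≈0, curl about +4 — near-zero divergence with nonzero curl is a vortex.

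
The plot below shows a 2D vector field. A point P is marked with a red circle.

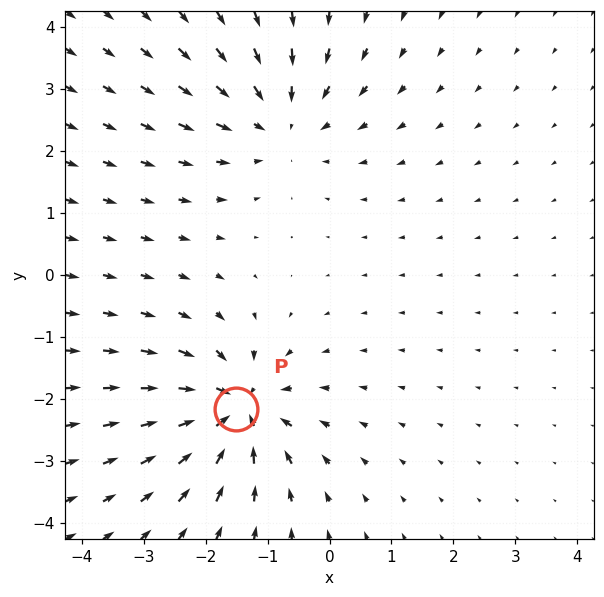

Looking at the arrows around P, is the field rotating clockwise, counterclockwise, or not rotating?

not rotating

Near P at (-1.5, -2.2) the arrows show no circulation. The curl there is ≈0.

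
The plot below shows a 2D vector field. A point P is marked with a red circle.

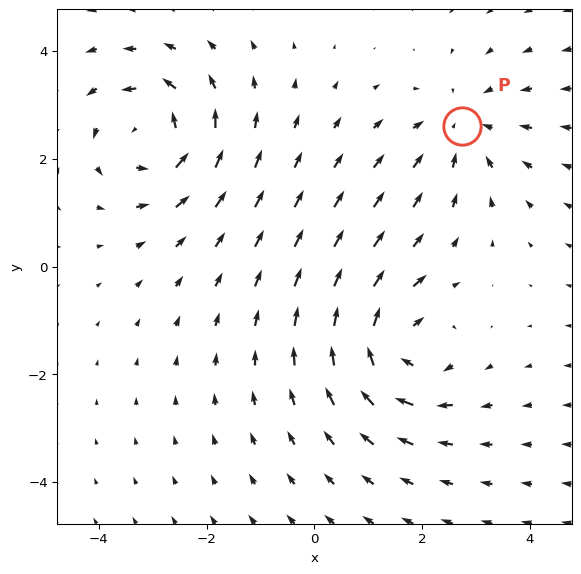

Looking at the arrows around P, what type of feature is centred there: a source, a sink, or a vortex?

sink

At P (2.7, 2.6) the arrows converge inward. Divergence about -3, curl ≈0 — negative divergence with near-zero curl is a sink.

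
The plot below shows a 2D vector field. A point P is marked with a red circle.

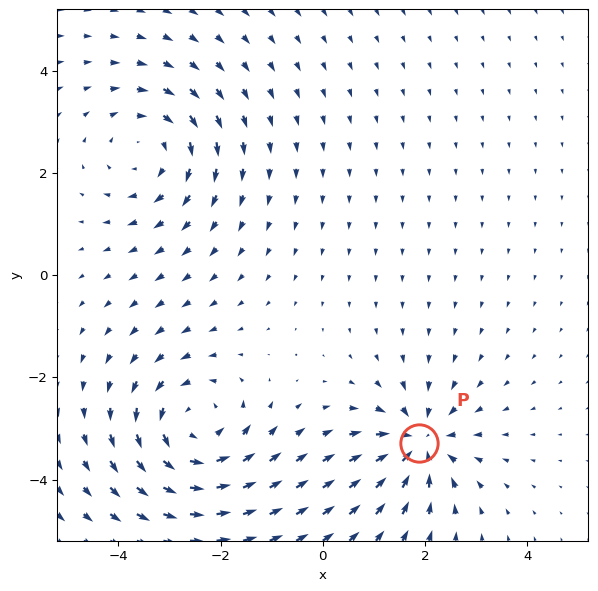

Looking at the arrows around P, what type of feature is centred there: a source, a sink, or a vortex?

sink

At P (1.9, -3.3) the arrows converge inward. Divergence about -4, curl ≈0 — negative divergence with near-zero curl is a sink.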